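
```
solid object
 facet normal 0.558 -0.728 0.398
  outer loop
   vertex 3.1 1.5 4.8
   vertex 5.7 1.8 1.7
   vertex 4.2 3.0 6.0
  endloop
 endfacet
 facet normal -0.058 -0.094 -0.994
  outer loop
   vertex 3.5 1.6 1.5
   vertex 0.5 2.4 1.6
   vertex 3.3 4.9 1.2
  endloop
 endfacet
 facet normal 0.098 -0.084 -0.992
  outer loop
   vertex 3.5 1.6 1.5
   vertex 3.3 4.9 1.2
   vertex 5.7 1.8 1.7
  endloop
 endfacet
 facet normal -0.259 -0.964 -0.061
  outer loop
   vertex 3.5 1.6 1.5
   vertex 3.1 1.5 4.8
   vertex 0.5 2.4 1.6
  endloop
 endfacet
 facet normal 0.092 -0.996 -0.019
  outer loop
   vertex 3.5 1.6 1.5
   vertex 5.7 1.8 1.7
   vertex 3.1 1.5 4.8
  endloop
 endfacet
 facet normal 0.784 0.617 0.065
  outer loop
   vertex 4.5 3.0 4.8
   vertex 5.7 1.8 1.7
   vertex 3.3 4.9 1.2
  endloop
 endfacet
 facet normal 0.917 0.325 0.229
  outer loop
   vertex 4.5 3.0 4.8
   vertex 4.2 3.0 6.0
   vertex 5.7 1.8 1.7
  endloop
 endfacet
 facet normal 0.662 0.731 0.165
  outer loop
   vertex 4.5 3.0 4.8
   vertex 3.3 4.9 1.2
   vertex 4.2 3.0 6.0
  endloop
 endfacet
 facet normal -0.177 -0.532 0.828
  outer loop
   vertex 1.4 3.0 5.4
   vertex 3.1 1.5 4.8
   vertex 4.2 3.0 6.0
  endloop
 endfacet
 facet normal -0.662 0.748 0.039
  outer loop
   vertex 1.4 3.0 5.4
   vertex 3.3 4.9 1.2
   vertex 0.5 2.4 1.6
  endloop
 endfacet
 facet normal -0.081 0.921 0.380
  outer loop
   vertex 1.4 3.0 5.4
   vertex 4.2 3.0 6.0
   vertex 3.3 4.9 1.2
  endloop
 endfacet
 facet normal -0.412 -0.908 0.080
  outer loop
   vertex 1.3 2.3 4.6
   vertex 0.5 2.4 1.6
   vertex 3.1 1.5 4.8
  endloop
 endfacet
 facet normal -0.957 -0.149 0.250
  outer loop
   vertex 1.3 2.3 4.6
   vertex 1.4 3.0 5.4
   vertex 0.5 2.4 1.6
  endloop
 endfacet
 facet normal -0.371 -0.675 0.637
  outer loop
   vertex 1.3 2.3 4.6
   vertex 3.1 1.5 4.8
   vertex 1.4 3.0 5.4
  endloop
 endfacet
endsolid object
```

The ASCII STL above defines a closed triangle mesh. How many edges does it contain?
21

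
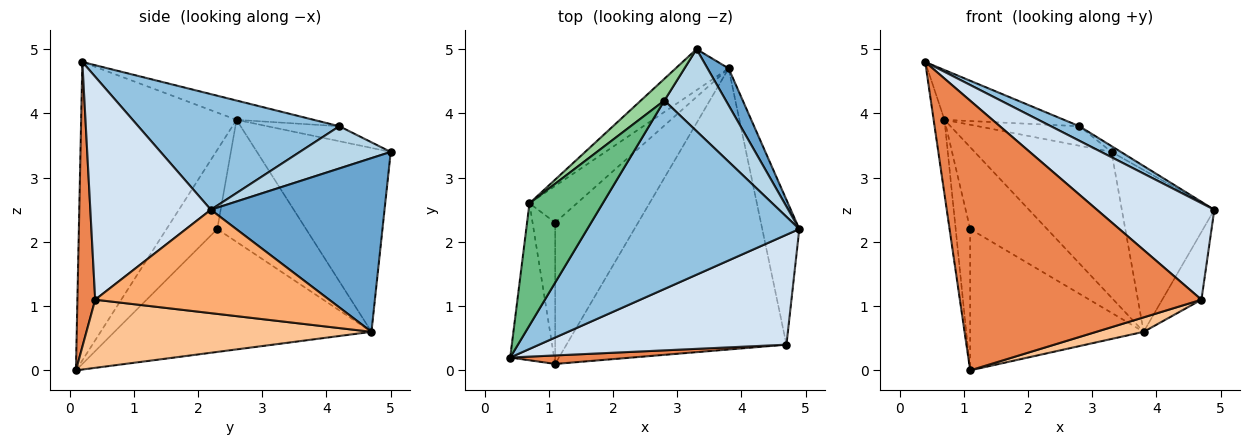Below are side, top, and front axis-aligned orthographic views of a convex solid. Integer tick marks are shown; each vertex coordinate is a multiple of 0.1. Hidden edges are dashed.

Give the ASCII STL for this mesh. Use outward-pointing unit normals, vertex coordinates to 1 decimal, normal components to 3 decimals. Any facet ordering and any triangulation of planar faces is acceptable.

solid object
 facet normal 0.878 0.467 0.107
  outer loop
   vertex 3.8 4.7 0.6
   vertex 3.3 5.0 3.4
   vertex 4.9 2.2 2.5
  endloop
 endfacet
 facet normal 0.478 -0.068 0.876
  outer loop
   vertex 2.8 4.2 3.8
   vertex 0.4 0.2 4.8
   vertex 4.9 2.2 2.5
  endloop
 endfacet
 facet normal 0.565 0.058 0.823
  outer loop
   vertex 2.8 4.2 3.8
   vertex 4.9 2.2 2.5
   vertex 3.3 5.0 3.4
  endloop
 endfacet
 facet normal 0.561 -0.546 0.622
  outer loop
   vertex 4.7 0.4 1.1
   vertex 4.9 2.2 2.5
   vertex 0.4 0.2 4.8
  endloop
 endfacet
 facet normal 0.073 -0.997 0.031
  outer loop
   vertex 4.7 0.4 1.1
   vertex 0.4 0.2 4.8
   vertex 1.1 0.1 0.0
  endloop
 endfacet
 facet normal 0.930 0.156 -0.333
  outer loop
   vertex 4.7 0.4 1.1
   vertex 3.8 4.7 0.6
   vertex 4.9 2.2 2.5
  endloop
 endfacet
 facet normal 0.296 -0.049 -0.954
  outer loop
   vertex 4.7 0.4 1.1
   vertex 1.1 0.1 0.0
   vertex 3.8 4.7 0.6
  endloop
 endfacet
 facet normal -0.987 0.069 -0.145
  outer loop
   vertex 0.7 2.6 3.9
   vertex 1.1 0.1 0.0
   vertex 0.4 0.2 4.8
  endloop
 endfacet
 facet normal -0.237 0.367 0.900
  outer loop
   vertex 0.7 2.6 3.9
   vertex 0.4 0.2 4.8
   vertex 2.8 4.2 3.8
  endloop
 endfacet
 facet normal -0.428 0.604 0.673
  outer loop
   vertex 0.7 2.6 3.9
   vertex 2.8 4.2 3.8
   vertex 3.3 5.0 3.4
  endloop
 endfacet
 facet normal -0.685 0.701 -0.197
  outer loop
   vertex 0.7 2.6 3.9
   vertex 3.3 5.0 3.4
   vertex 3.8 4.7 0.6
  endloop
 endfacet
 facet normal -0.723 0.488 -0.488
  outer loop
   vertex 1.1 2.3 2.2
   vertex 3.8 4.7 0.6
   vertex 1.1 0.1 0.0
  endloop
 endfacet
 facet normal -0.927 0.265 -0.265
  outer loop
   vertex 1.1 2.3 2.2
   vertex 1.1 0.1 0.0
   vertex 0.7 2.6 3.9
  endloop
 endfacet
 facet normal -0.725 0.628 -0.282
  outer loop
   vertex 1.1 2.3 2.2
   vertex 0.7 2.6 3.9
   vertex 3.8 4.7 0.6
  endloop
 endfacet
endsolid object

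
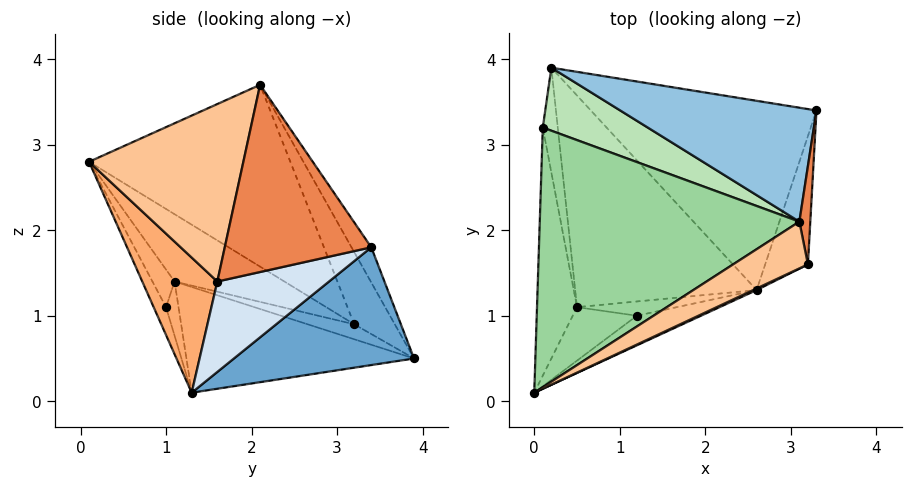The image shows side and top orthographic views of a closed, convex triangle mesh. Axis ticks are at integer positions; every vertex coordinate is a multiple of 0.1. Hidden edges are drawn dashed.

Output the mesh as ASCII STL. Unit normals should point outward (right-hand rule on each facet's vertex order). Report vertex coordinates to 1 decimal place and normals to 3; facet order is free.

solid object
 facet normal 0.403 0.491 -0.772
  outer loop
   vertex 2.6 1.3 0.1
   vertex 0.2 3.9 0.5
   vertex 3.3 3.4 1.8
  endloop
 endfacet
 facet normal -0.099 0.826 0.555
  outer loop
   vertex 3.1 2.1 3.7
   vertex 3.3 3.4 1.8
   vertex 0.2 3.9 0.5
  endloop
 endfacet
 facet normal -0.478 -0.315 -0.820
  outer loop
   vertex 0.5 1.1 1.4
   vertex 0.2 3.9 0.5
   vertex 2.6 1.3 0.1
  endloop
 endfacet
 facet normal 0.903 0.045 -0.427
  outer loop
   vertex 3.2 1.6 1.4
   vertex 2.6 1.3 0.1
   vertex 3.3 3.4 1.8
  endloop
 endfacet
 facet normal 0.996 -0.068 0.058
  outer loop
   vertex 3.2 1.6 1.4
   vertex 3.3 3.4 1.8
   vertex 3.1 2.1 3.7
  endloop
 endfacet
 facet normal 0.428 -0.904 0.011
  outer loop
   vertex 3.2 1.6 1.4
   vertex 0.0 0.1 2.8
   vertex 2.6 1.3 0.1
  endloop
 endfacet
 facet normal 0.488 -0.848 0.206
  outer loop
   vertex 3.2 1.6 1.4
   vertex 3.1 2.1 3.7
   vertex 0.0 0.1 2.8
  endloop
 endfacet
 facet normal -0.827 -0.274 -0.491
  outer loop
   vertex 0.1 3.2 0.9
   vertex 0.5 1.1 1.4
   vertex 0.0 0.1 2.8
  endloop
 endfacet
 facet normal -0.677 -0.290 -0.677
  outer loop
   vertex 0.1 3.2 0.9
   vertex 0.2 3.9 0.5
   vertex 0.5 1.1 1.4
  endloop
 endfacet
 facet normal -0.509 0.462 0.727
  outer loop
   vertex 0.1 3.2 0.9
   vertex 0.0 0.1 2.8
   vertex 3.1 2.1 3.7
  endloop
 endfacet
 facet normal -0.496 0.483 0.721
  outer loop
   vertex 0.1 3.2 0.9
   vertex 3.1 2.1 3.7
   vertex 0.2 3.9 0.5
  endloop
 endfacet
 facet normal -0.254 -0.769 -0.587
  outer loop
   vertex 1.2 1.0 1.1
   vertex 2.6 1.3 0.1
   vertex 0.0 0.1 2.8
  endloop
 endfacet
 facet normal -0.366 -0.690 -0.624
  outer loop
   vertex 1.2 1.0 1.1
   vertex 0.0 0.1 2.8
   vertex 0.5 1.1 1.4
  endloop
 endfacet
 facet normal -0.390 -0.575 -0.719
  outer loop
   vertex 1.2 1.0 1.1
   vertex 0.5 1.1 1.4
   vertex 2.6 1.3 0.1
  endloop
 endfacet
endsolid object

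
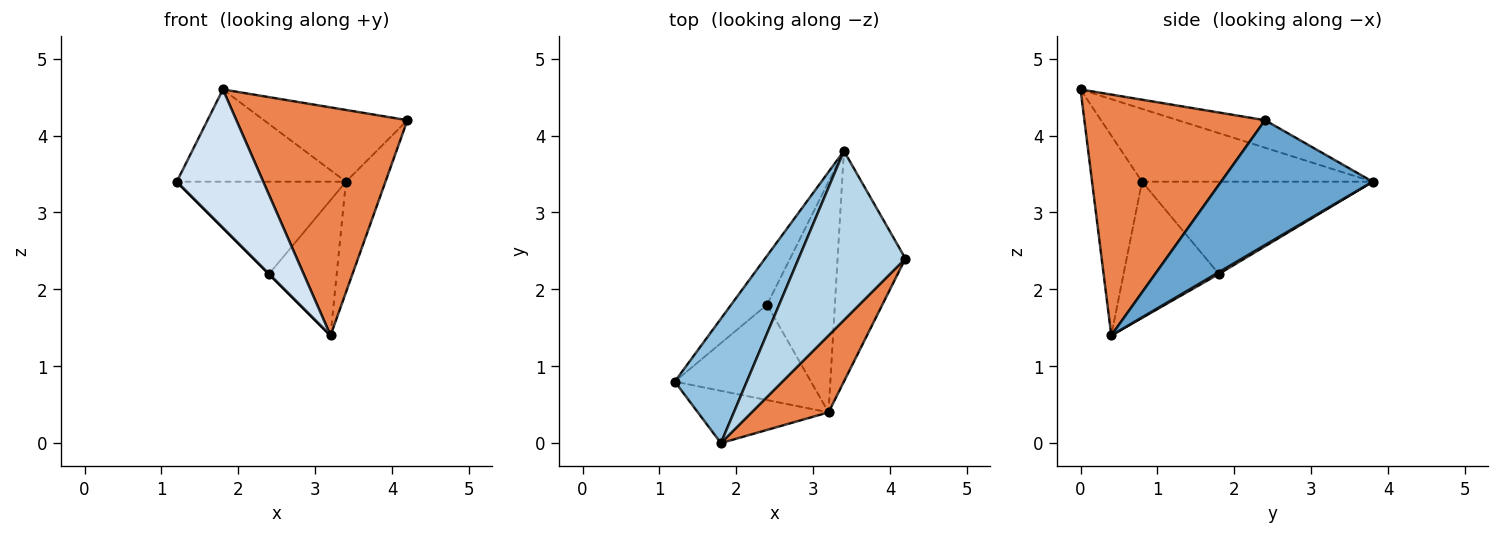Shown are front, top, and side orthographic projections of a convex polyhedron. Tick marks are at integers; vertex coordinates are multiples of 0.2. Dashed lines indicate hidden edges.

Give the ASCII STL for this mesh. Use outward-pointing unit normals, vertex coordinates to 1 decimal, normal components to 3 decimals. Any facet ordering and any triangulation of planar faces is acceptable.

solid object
 facet normal 0.856 0.223 -0.465
  outer loop
   vertex 3.2 0.4 1.4
   vertex 3.4 3.8 3.4
   vertex 4.2 2.4 4.2
  endloop
 endfacet
 facet normal -0.630 0.462 0.623
  outer loop
   vertex 1.8 0.0 4.6
   vertex 3.4 3.8 3.4
   vertex 1.2 0.8 3.4
  endloop
 endfacet
 facet normal -0.231 0.380 0.896
  outer loop
   vertex 1.8 0.0 4.6
   vertex 4.2 2.4 4.2
   vertex 3.4 3.8 3.4
  endloop
 endfacet
 facet normal -0.475 -0.823 -0.311
  outer loop
   vertex 1.8 0.0 4.6
   vertex 1.2 0.8 3.4
   vertex 3.2 0.4 1.4
  endloop
 endfacet
 facet normal 0.707 -0.670 0.226
  outer loop
   vertex 1.8 0.0 4.6
   vertex 3.2 0.4 1.4
   vertex 4.2 2.4 4.2
  endloop
 endfacet
 facet normal -0.769 0.564 -0.299
  outer loop
   vertex 2.4 1.8 2.2
   vertex 1.2 0.8 3.4
   vertex 3.4 3.8 3.4
  endloop
 endfacet
 facet normal -0.707 0.000 -0.707
  outer loop
   vertex 2.4 1.8 2.2
   vertex 3.2 0.4 1.4
   vertex 1.2 0.8 3.4
  endloop
 endfacet
 facet normal 0.023 0.506 -0.862
  outer loop
   vertex 2.4 1.8 2.2
   vertex 3.4 3.8 3.4
   vertex 3.2 0.4 1.4
  endloop
 endfacet
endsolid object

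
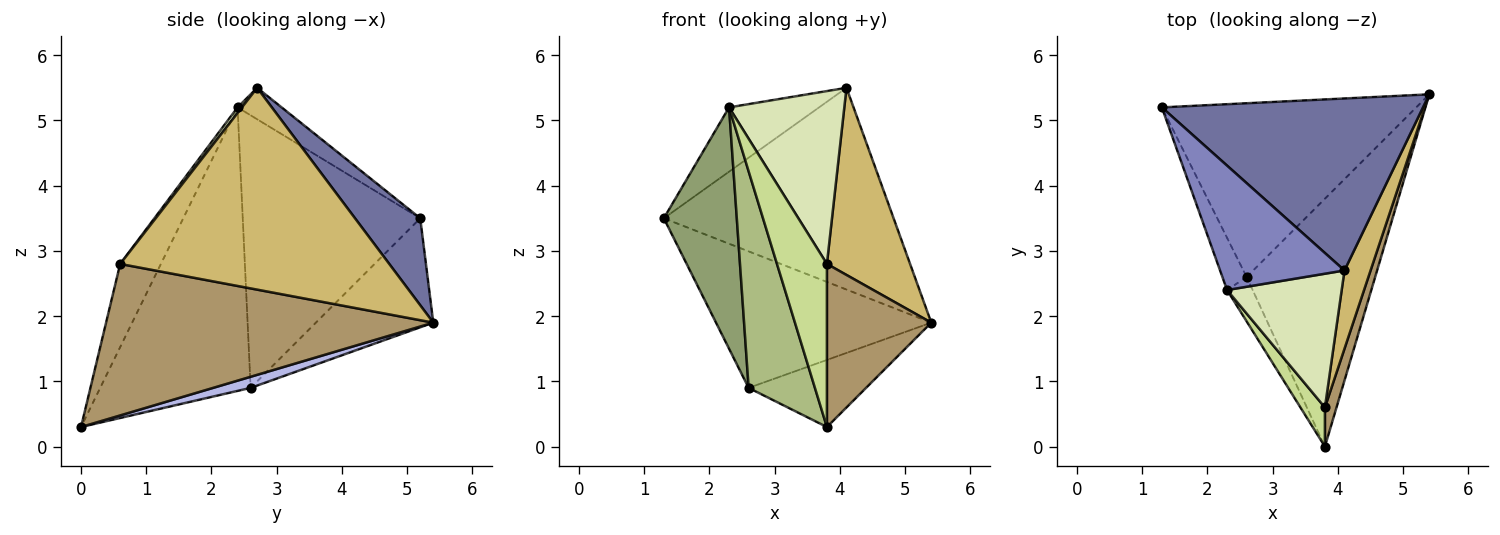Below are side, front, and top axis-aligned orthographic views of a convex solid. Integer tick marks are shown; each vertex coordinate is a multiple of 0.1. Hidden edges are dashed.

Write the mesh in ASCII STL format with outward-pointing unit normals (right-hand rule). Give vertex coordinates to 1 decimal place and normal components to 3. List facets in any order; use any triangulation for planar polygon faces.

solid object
 facet normal 0.211 0.744 0.634
  outer loop
   vertex 4.1 2.7 5.5
   vertex 5.4 5.4 1.9
   vertex 1.3 5.2 3.5
  endloop
 endfacet
 facet normal -0.219 0.448 0.867
  outer loop
   vertex 2.3 2.4 5.2
   vertex 4.1 2.7 5.5
   vertex 1.3 5.2 3.5
  endloop
 endfacet
 facet normal -0.319 0.585 -0.745
  outer loop
   vertex 2.6 2.6 0.9
   vertex 1.3 5.2 3.5
   vertex 5.4 5.4 1.9
  endloop
 endfacet
 facet normal 0.083 0.260 -0.962
  outer loop
   vertex 2.6 2.6 0.9
   vertex 5.4 5.4 1.9
   vertex 3.8 0.0 0.3
  endloop
 endfacet
 facet normal -0.922 -0.379 -0.082
  outer loop
   vertex 2.6 2.6 0.9
   vertex 2.3 2.4 5.2
   vertex 1.3 5.2 3.5
  endloop
 endfacet
 facet normal -0.912 -0.402 -0.082
  outer loop
   vertex 2.6 2.6 0.9
   vertex 3.8 0.0 0.3
   vertex 2.3 2.4 5.2
  endloop
 endfacet
 facet normal -0.622 -0.762 0.183
  outer loop
   vertex 3.8 0.6 2.8
   vertex 2.3 2.4 5.2
   vertex 3.8 0.0 0.3
  endloop
 endfacet
 facet normal 0.030 -0.791 0.612
  outer loop
   vertex 3.8 0.6 2.8
   vertex 4.1 2.7 5.5
   vertex 2.3 2.4 5.2
  endloop
 endfacet
 facet normal 0.950 -0.303 0.073
  outer loop
   vertex 3.8 0.6 2.8
   vertex 3.8 0.0 0.3
   vertex 5.4 5.4 1.9
  endloop
 endfacet
 facet normal 0.948 -0.293 0.123
  outer loop
   vertex 3.8 0.6 2.8
   vertex 5.4 5.4 1.9
   vertex 4.1 2.7 5.5
  endloop
 endfacet
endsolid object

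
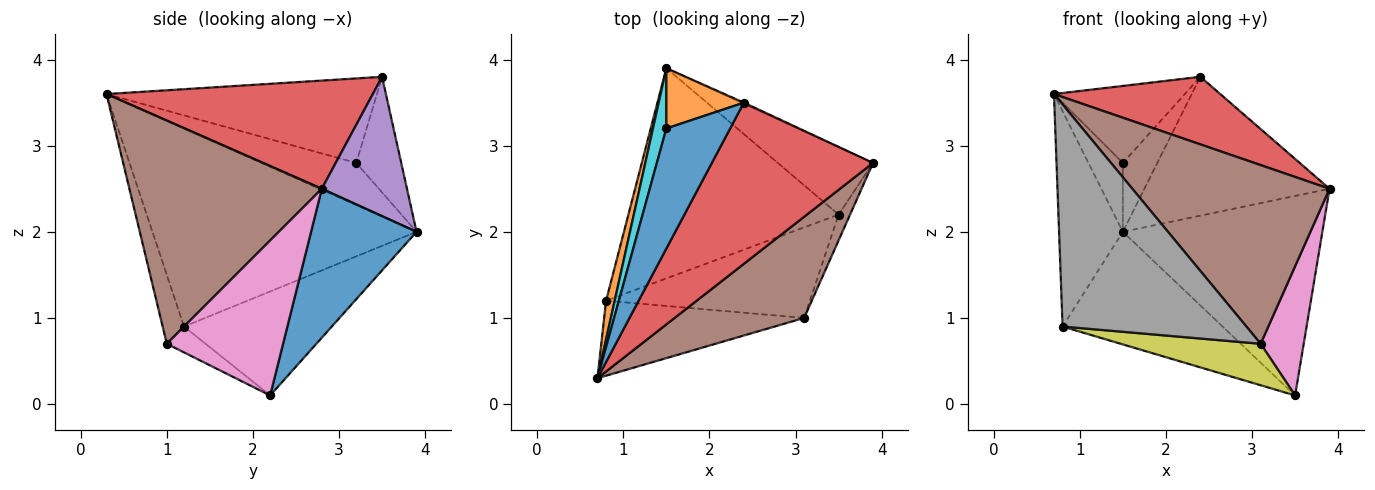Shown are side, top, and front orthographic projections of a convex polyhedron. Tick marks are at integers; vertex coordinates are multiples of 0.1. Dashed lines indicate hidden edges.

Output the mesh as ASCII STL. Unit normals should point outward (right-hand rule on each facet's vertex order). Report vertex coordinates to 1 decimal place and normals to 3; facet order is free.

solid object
 facet normal 0.448 0.847 -0.286
  outer loop
   vertex 3.5 2.2 0.1
   vertex 1.5 3.9 2.0
   vertex 3.9 2.8 2.5
  endloop
 endfacet
 facet normal -0.971 0.235 0.042
  outer loop
   vertex 0.8 1.2 0.9
   vertex 0.7 0.3 3.6
   vertex 1.5 3.9 2.0
  endloop
 endfacet
 facet normal -0.400 0.433 -0.808
  outer loop
   vertex 0.8 1.2 0.9
   vertex 1.5 3.9 2.0
   vertex 3.5 2.2 0.1
  endloop
 endfacet
 facet normal 0.526 -0.329 0.784
  outer loop
   vertex 2.4 3.5 3.8
   vertex 0.7 0.3 3.6
   vertex 3.9 2.8 2.5
  endloop
 endfacet
 facet normal 0.418 0.908 -0.007
  outer loop
   vertex 2.4 3.5 3.8
   vertex 3.9 2.8 2.5
   vertex 1.5 3.9 2.0
  endloop
 endfacet
 facet normal 0.647 -0.663 0.376
  outer loop
   vertex 3.1 1.0 0.7
   vertex 3.9 2.8 2.5
   vertex 0.7 0.3 3.6
  endloop
 endfacet
 facet normal 0.935 -0.346 -0.069
  outer loop
   vertex 3.1 1.0 0.7
   vertex 3.5 2.2 0.1
   vertex 3.9 2.8 2.5
  endloop
 endfacet
 facet normal -0.110 -0.942 -0.318
  outer loop
   vertex 3.1 1.0 0.7
   vertex 0.7 0.3 3.6
   vertex 0.8 1.2 0.9
  endloop
 endfacet
 facet normal -0.115 -0.413 -0.903
  outer loop
   vertex 3.1 1.0 0.7
   vertex 0.8 1.2 0.9
   vertex 3.5 2.2 0.1
  endloop
 endfacet
 facet normal -0.900 0.327 0.286
  outer loop
   vertex 1.5 3.2 2.8
   vertex 1.5 3.9 2.0
   vertex 0.7 0.3 3.6
  endloop
 endfacet
 facet normal -0.745 0.360 0.562
  outer loop
   vertex 1.5 3.2 2.8
   vertex 0.7 0.3 3.6
   vertex 2.4 3.5 3.8
  endloop
 endfacet
 facet normal -0.701 0.537 0.470
  outer loop
   vertex 1.5 3.2 2.8
   vertex 2.4 3.5 3.8
   vertex 1.5 3.9 2.0
  endloop
 endfacet
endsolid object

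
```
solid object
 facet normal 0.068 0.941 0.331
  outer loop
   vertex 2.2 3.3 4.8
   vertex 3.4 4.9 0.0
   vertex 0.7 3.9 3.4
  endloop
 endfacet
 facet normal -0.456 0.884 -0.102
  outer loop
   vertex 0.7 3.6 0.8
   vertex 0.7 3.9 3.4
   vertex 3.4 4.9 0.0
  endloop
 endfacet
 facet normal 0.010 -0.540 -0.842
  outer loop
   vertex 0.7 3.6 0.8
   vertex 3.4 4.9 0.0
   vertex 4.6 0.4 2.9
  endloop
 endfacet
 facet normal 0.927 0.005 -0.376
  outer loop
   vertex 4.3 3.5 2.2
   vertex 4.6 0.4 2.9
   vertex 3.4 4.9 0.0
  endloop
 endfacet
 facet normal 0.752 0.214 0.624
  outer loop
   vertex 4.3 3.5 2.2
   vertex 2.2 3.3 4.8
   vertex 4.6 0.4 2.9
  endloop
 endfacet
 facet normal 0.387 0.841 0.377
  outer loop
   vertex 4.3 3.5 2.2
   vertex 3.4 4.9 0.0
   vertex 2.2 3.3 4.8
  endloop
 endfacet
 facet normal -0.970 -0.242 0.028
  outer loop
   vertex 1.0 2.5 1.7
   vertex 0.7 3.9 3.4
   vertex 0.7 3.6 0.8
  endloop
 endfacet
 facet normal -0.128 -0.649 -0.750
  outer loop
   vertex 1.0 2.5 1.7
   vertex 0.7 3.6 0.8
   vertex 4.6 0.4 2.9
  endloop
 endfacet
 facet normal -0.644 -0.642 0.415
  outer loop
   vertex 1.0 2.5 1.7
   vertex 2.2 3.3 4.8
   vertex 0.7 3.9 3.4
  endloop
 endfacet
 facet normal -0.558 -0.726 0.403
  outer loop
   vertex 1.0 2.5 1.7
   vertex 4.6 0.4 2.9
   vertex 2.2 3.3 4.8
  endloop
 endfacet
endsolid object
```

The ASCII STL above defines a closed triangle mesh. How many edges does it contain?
15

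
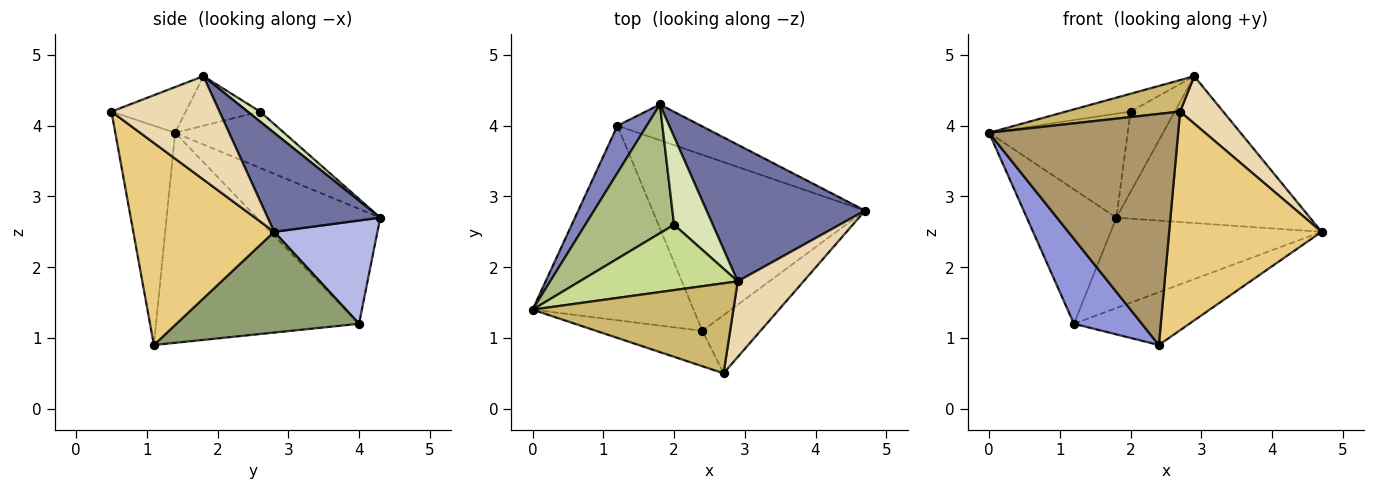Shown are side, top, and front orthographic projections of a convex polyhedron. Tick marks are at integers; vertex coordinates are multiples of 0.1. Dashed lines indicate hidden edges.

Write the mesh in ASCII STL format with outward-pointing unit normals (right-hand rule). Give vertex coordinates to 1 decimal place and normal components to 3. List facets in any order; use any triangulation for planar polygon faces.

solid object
 facet normal 0.392 0.674 0.627
  outer loop
   vertex 2.9 1.8 4.7
   vertex 4.7 2.8 2.5
   vertex 1.8 4.3 2.7
  endloop
 endfacet
 facet normal -0.793 0.575 0.202
  outer loop
   vertex 1.2 4.0 1.2
   vertex 0.0 1.4 3.9
   vertex 1.8 4.3 2.7
  endloop
 endfacet
 facet normal -0.767 -0.257 -0.588
  outer loop
   vertex 1.2 4.0 1.2
   vertex 2.4 1.1 0.9
   vertex 0.0 1.4 3.9
  endloop
 endfacet
 facet normal 0.415 0.846 -0.335
  outer loop
   vertex 1.2 4.0 1.2
   vertex 1.8 4.3 2.7
   vertex 4.7 2.8 2.5
  endloop
 endfacet
 facet normal 0.414 0.261 -0.872
  outer loop
   vertex 1.2 4.0 1.2
   vertex 4.7 2.8 2.5
   vertex 2.4 1.1 0.9
  endloop
 endfacet
 facet normal -0.443 0.563 0.698
  outer loop
   vertex 2.0 2.6 4.2
   vertex 1.8 4.3 2.7
   vertex 0.0 1.4 3.9
  endloop
 endfacet
 facet normal -0.289 0.252 0.924
  outer loop
   vertex 2.0 2.6 4.2
   vertex 0.0 1.4 3.9
   vertex 2.9 1.8 4.7
  endloop
 endfacet
 facet normal 0.185 0.662 0.726
  outer loop
   vertex 2.0 2.6 4.2
   vertex 2.9 1.8 4.7
   vertex 1.8 4.3 2.7
  endloop
 endfacet
 facet normal -0.298 -0.943 -0.144
  outer loop
   vertex 2.7 0.5 4.2
   vertex 0.0 1.4 3.9
   vertex 2.4 1.1 0.9
  endloop
 endfacet
 facet normal -0.210 -0.323 0.923
  outer loop
   vertex 2.7 0.5 4.2
   vertex 2.9 1.8 4.7
   vertex 0.0 1.4 3.9
  endloop
 endfacet
 facet normal 0.666 -0.721 -0.192
  outer loop
   vertex 2.7 0.5 4.2
   vertex 2.4 1.1 0.9
   vertex 4.7 2.8 2.5
  endloop
 endfacet
 facet normal 0.799 -0.319 0.509
  outer loop
   vertex 2.7 0.5 4.2
   vertex 4.7 2.8 2.5
   vertex 2.9 1.8 4.7
  endloop
 endfacet
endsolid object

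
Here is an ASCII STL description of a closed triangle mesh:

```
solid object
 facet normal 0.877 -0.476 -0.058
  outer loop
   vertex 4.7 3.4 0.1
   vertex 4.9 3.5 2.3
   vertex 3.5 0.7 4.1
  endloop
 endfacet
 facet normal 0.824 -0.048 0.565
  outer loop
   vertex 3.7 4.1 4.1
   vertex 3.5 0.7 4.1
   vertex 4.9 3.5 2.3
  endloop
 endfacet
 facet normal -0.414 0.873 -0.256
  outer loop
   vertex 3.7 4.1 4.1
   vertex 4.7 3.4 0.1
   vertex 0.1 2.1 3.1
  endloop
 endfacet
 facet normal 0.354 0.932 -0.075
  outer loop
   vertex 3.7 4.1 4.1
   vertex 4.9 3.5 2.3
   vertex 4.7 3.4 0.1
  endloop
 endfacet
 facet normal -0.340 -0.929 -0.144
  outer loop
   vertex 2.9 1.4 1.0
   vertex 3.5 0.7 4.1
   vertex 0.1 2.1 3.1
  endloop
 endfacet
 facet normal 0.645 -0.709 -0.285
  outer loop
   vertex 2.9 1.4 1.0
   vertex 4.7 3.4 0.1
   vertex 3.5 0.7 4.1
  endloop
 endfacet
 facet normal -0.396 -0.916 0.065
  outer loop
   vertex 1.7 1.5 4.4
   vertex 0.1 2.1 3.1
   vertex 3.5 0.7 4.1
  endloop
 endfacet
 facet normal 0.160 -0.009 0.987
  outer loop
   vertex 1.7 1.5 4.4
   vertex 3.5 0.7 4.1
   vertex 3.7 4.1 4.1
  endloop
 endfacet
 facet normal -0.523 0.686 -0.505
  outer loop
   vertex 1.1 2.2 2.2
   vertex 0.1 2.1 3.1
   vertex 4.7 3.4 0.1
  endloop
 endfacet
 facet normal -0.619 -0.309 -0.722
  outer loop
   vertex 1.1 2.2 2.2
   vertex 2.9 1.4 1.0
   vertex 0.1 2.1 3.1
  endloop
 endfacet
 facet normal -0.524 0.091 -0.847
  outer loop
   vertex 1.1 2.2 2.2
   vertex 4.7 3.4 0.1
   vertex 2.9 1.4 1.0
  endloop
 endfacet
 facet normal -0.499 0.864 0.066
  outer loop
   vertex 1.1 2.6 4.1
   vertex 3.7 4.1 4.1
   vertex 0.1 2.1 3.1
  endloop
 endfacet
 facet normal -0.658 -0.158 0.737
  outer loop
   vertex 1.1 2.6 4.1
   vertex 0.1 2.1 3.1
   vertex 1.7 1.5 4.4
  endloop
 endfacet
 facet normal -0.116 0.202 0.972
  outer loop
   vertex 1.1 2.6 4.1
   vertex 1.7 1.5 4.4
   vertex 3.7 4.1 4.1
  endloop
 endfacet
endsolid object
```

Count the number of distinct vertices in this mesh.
9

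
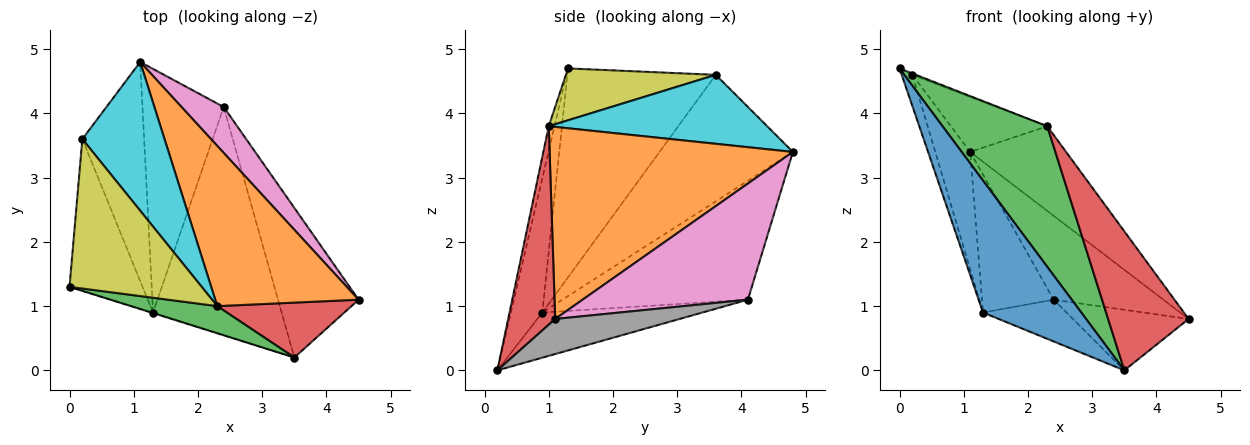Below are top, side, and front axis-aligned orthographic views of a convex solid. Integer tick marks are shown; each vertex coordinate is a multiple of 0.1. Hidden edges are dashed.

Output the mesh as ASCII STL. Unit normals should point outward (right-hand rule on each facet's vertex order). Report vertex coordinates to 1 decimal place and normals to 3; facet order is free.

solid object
 facet normal -0.305 -0.952 -0.004
  outer loop
   vertex 1.3 0.9 0.9
   vertex 3.5 0.2 0.0
   vertex 0.0 1.3 4.7
  endloop
 endfacet
 facet normal 0.764 0.301 0.570
  outer loop
   vertex 2.3 1.0 3.8
   vertex 4.5 1.1 0.8
   vertex 1.1 4.8 3.4
  endloop
 endfacet
 facet normal -0.054 -0.980 0.189
  outer loop
   vertex 2.3 1.0 3.8
   vertex 0.0 1.3 4.7
   vertex 3.5 0.2 0.0
  endloop
 endfacet
 facet normal 0.477 -0.817 0.323
  outer loop
   vertex 2.3 1.0 3.8
   vertex 3.5 0.2 0.0
   vertex 4.5 1.1 0.8
  endloop
 endfacet
 facet normal -0.787 0.304 -0.537
  outer loop
   vertex 2.4 4.1 1.1
   vertex 1.3 0.9 0.9
   vertex 1.1 4.8 3.4
  endloop
 endfacet
 facet normal -0.326 0.170 -0.930
  outer loop
   vertex 2.4 4.1 1.1
   vertex 3.5 0.2 0.0
   vertex 1.3 0.9 0.9
  endloop
 endfacet
 facet normal 0.797 0.529 0.290
  outer loop
   vertex 2.4 4.1 1.1
   vertex 1.1 4.8 3.4
   vertex 4.5 1.1 0.8
  endloop
 endfacet
 facet normal 0.374 0.348 -0.859
  outer loop
   vertex 2.4 4.1 1.1
   vertex 4.5 1.1 0.8
   vertex 3.5 0.2 0.0
  endloop
 endfacet
 facet normal 0.365 0.009 0.931
  outer loop
   vertex 0.2 3.6 4.6
   vertex 0.0 1.3 4.7
   vertex 2.3 1.0 3.8
  endloop
 endfacet
 facet normal 0.619 0.273 0.737
  outer loop
   vertex 0.2 3.6 4.6
   vertex 2.3 1.0 3.8
   vertex 1.1 4.8 3.4
  endloop
 endfacet
 facet normal -0.942 0.068 -0.329
  outer loop
   vertex 0.2 3.6 4.6
   vertex 1.3 0.9 0.9
   vertex 0.0 1.3 4.7
  endloop
 endfacet
 facet normal -0.875 0.229 -0.427
  outer loop
   vertex 0.2 3.6 4.6
   vertex 1.1 4.8 3.4
   vertex 1.3 0.9 0.9
  endloop
 endfacet
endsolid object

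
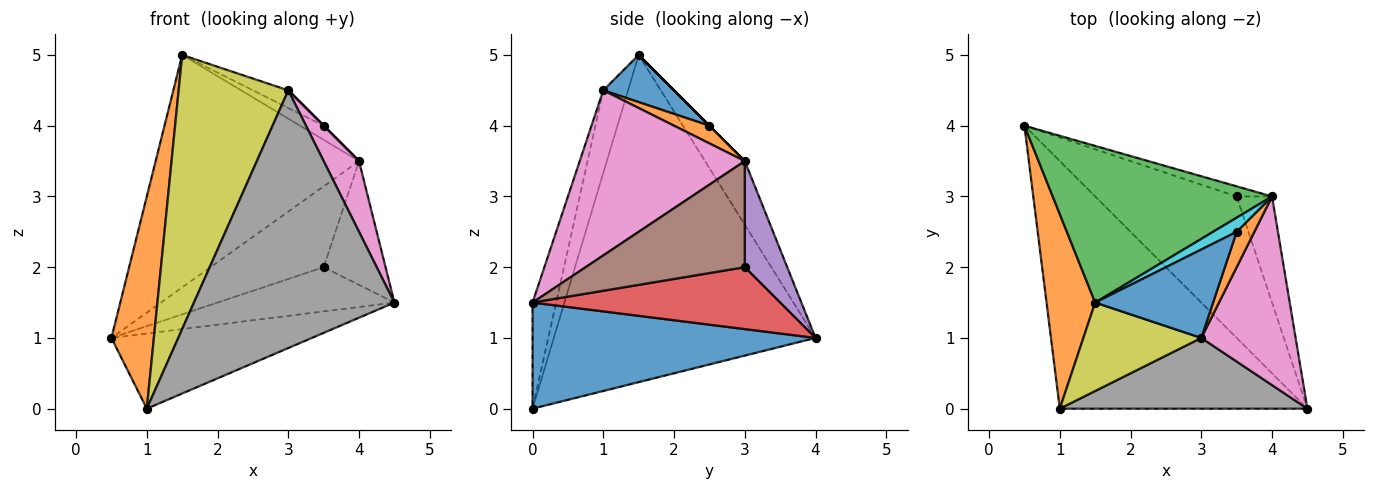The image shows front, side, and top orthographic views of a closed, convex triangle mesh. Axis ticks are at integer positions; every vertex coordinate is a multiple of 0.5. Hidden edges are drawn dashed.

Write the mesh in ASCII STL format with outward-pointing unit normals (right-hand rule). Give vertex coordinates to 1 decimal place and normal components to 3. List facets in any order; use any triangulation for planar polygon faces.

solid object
 facet normal 0.379 0.269 -0.885
  outer loop
   vertex 1.0 0.0 0.0
   vertex 0.5 4.0 1.0
   vertex 4.5 0.0 1.5
  endloop
 endfacet
 facet normal -0.977 -0.158 0.145
  outer loop
   vertex 1.5 1.5 5.0
   vertex 0.5 4.0 1.0
   vertex 1.0 0.0 0.0
  endloop
 endfacet
 facet normal -0.160 0.819 0.552
  outer loop
   vertex 4.0 3.0 3.5
   vertex 0.5 4.0 1.0
   vertex 1.5 1.5 5.0
  endloop
 endfacet
 facet normal 0.385 0.275 -0.881
  outer loop
   vertex 3.5 3.0 2.0
   vertex 4.5 0.0 1.5
   vertex 0.5 4.0 1.0
  endloop
 endfacet
 facet normal 0.349 0.930 -0.116
  outer loop
   vertex 3.5 3.0 2.0
   vertex 0.5 4.0 1.0
   vertex 4.0 3.0 3.5
  endloop
 endfacet
 facet normal 0.890 0.346 -0.297
  outer loop
   vertex 3.5 3.0 2.0
   vertex 4.0 3.0 3.5
   vertex 4.5 0.0 1.5
  endloop
 endfacet
 facet normal 0.854 -0.183 0.488
  outer loop
   vertex 3.0 1.0 4.5
   vertex 4.5 0.0 1.5
   vertex 4.0 3.0 3.5
  endloop
 endfacet
 facet normal -0.113 -0.958 0.263
  outer loop
   vertex 3.0 1.0 4.5
   vertex 1.0 0.0 0.0
   vertex 4.5 0.0 1.5
  endloop
 endfacet
 facet normal -0.210 -0.930 0.300
  outer loop
   vertex 3.0 1.0 4.5
   vertex 1.5 1.5 5.0
   vertex 1.0 0.0 0.0
  endloop
 endfacet
 facet normal 0.000 0.707 0.707
  outer loop
   vertex 3.5 2.5 4.0
   vertex 4.0 3.0 3.5
   vertex 1.5 1.5 5.0
  endloop
 endfacet
 facet normal 0.365 0.183 0.913
  outer loop
   vertex 3.5 2.5 4.0
   vertex 1.5 1.5 5.0
   vertex 3.0 1.0 4.5
  endloop
 endfacet
 facet normal 0.707 0.000 0.707
  outer loop
   vertex 3.5 2.5 4.0
   vertex 3.0 1.0 4.5
   vertex 4.0 3.0 3.5
  endloop
 endfacet
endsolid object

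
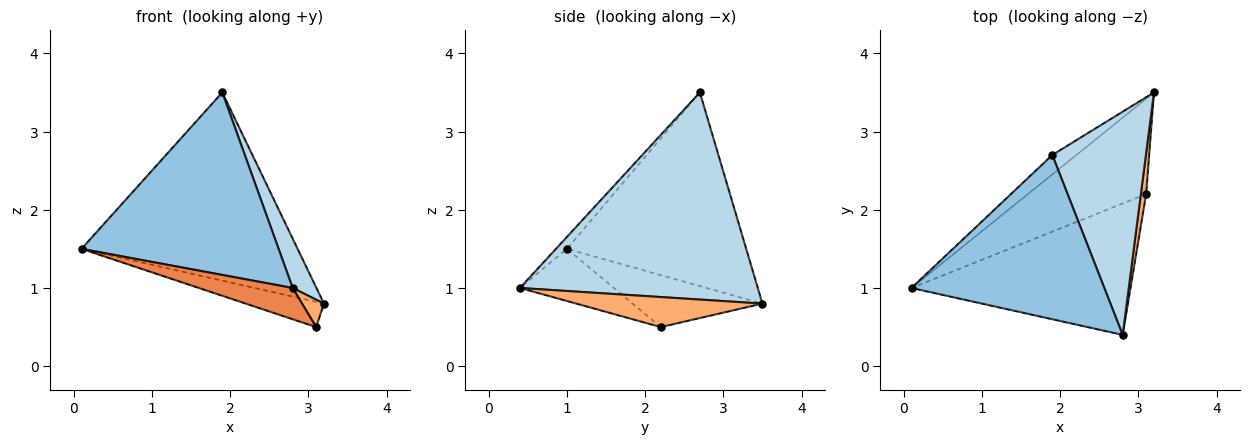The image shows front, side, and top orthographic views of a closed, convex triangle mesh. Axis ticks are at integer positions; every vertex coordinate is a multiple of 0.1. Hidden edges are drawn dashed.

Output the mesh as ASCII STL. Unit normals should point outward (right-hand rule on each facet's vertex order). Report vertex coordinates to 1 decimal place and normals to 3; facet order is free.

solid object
 facet normal -0.637 0.767 -0.079
  outer loop
   vertex 1.9 2.7 3.5
   vertex 3.2 3.5 0.8
   vertex 0.1 1.0 1.5
  endloop
 endfacet
 facet normal -0.041 -0.743 0.668
  outer loop
   vertex 1.9 2.7 3.5
   vertex 0.1 1.0 1.5
   vertex 2.8 0.4 1.0
  endloop
 endfacet
 facet normal 0.908 -0.091 0.410
  outer loop
   vertex 1.9 2.7 3.5
   vertex 2.8 0.4 1.0
   vertex 3.2 3.5 0.8
  endloop
 endfacet
 facet normal -0.391 0.235 -0.890
  outer loop
   vertex 3.1 2.2 0.5
   vertex 0.1 1.0 1.5
   vertex 3.2 3.5 0.8
  endloop
 endfacet
 facet normal -0.226 -0.226 -0.948
  outer loop
   vertex 3.1 2.2 0.5
   vertex 2.8 0.4 1.0
   vertex 0.1 1.0 1.5
  endloop
 endfacet
 facet normal 0.978 -0.115 0.173
  outer loop
   vertex 3.1 2.2 0.5
   vertex 3.2 3.5 0.8
   vertex 2.8 0.4 1.0
  endloop
 endfacet
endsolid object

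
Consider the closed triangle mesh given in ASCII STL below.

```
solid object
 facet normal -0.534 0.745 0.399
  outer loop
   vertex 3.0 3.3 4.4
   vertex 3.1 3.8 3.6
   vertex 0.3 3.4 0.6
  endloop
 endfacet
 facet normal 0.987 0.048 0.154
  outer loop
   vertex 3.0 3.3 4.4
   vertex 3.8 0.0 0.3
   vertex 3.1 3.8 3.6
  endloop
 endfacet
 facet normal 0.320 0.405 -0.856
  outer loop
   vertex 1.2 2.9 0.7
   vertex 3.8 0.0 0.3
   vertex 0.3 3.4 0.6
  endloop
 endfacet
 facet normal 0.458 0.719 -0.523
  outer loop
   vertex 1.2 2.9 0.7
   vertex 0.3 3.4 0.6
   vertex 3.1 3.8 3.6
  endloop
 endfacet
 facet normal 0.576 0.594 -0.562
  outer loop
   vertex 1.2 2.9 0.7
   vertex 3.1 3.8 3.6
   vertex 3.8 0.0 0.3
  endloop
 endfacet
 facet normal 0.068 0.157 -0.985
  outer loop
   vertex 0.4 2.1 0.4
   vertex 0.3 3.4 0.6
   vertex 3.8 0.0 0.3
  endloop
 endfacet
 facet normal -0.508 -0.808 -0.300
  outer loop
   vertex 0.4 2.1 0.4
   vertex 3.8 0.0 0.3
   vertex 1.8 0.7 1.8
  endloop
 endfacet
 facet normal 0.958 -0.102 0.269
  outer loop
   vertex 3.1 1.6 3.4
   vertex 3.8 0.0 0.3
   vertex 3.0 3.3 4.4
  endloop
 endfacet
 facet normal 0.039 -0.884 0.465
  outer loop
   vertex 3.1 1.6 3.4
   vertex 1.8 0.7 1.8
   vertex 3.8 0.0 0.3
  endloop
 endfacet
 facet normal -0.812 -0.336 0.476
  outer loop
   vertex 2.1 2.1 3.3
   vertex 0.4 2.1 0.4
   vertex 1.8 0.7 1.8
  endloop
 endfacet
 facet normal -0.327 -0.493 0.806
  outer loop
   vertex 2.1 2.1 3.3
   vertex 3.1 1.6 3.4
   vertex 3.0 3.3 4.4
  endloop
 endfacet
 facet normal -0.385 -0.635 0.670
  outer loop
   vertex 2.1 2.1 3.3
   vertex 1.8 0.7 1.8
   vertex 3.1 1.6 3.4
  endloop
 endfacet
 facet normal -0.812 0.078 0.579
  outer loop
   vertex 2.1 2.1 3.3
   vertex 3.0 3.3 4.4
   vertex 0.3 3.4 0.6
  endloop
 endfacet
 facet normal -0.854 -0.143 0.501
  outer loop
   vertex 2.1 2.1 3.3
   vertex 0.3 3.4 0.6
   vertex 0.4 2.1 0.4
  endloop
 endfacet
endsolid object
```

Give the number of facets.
14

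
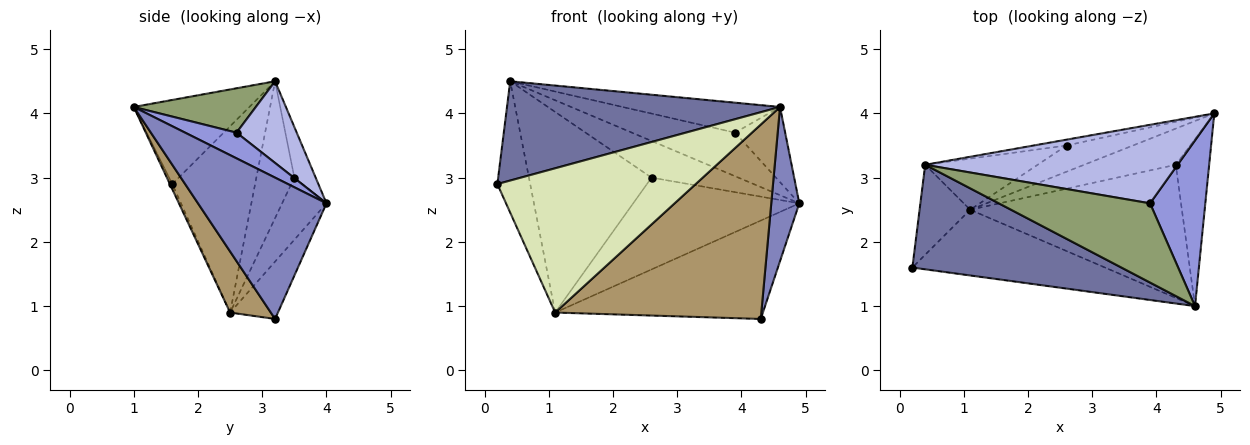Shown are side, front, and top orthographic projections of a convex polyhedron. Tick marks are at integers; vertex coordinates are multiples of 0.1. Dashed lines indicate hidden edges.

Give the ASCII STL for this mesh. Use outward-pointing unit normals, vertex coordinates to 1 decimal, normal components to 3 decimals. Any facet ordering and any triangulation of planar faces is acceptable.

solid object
 facet normal -0.280 -0.661 0.696
  outer loop
   vertex 0.4 3.2 4.5
   vertex 0.2 1.6 2.9
   vertex 4.6 1.0 4.1
  endloop
 endfacet
 facet normal 0.952 -0.208 -0.225
  outer loop
   vertex 4.3 3.2 0.8
   vertex 4.9 4.0 2.6
   vertex 4.6 1.0 4.1
  endloop
 endfacet
 facet normal 0.390 0.380 0.839
  outer loop
   vertex 3.9 2.6 3.7
   vertex 4.6 1.0 4.1
   vertex 4.9 4.0 2.6
  endloop
 endfacet
 facet normal 0.272 0.467 0.841
  outer loop
   vertex 3.9 2.6 3.7
   vertex 4.9 4.0 2.6
   vertex 0.4 3.2 4.5
  endloop
 endfacet
 facet normal 0.265 0.341 0.902
  outer loop
   vertex 3.9 2.6 3.7
   vertex 0.4 3.2 4.5
   vertex 4.6 1.0 4.1
  endloop
 endfacet
 facet normal -0.211 0.917 -0.337
  outer loop
   vertex 1.1 2.5 0.9
   vertex 4.9 4.0 2.6
   vertex 4.3 3.2 0.8
  endloop
 endfacet
 facet normal -0.901 0.357 -0.245
  outer loop
   vertex 1.1 2.5 0.9
   vertex 0.2 1.6 2.9
   vertex 0.4 3.2 4.5
  endloop
 endfacet
 facet normal -0.011 -0.910 -0.414
  outer loop
   vertex 1.1 2.5 0.9
   vertex 4.6 1.0 4.1
   vertex 0.2 1.6 2.9
  endloop
 endfacet
 facet normal 0.161 -0.814 -0.558
  outer loop
   vertex 1.1 2.5 0.9
   vertex 4.3 3.2 0.8
   vertex 4.6 1.0 4.1
  endloop
 endfacet
 facet normal -0.235 0.960 -0.153
  outer loop
   vertex 2.6 3.5 3.0
   vertex 0.4 3.2 4.5
   vertex 4.9 4.0 2.6
  endloop
 endfacet
 facet normal -0.249 0.931 -0.266
  outer loop
   vertex 2.6 3.5 3.0
   vertex 4.9 4.0 2.6
   vertex 1.1 2.5 0.9
  endloop
 endfacet
 facet normal -0.288 0.928 -0.236
  outer loop
   vertex 2.6 3.5 3.0
   vertex 1.1 2.5 0.9
   vertex 0.4 3.2 4.5
  endloop
 endfacet
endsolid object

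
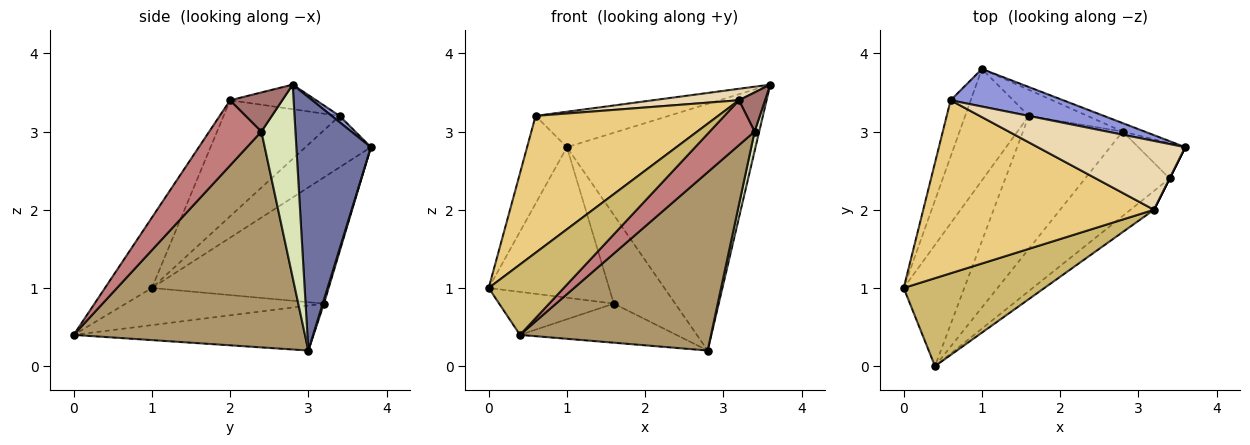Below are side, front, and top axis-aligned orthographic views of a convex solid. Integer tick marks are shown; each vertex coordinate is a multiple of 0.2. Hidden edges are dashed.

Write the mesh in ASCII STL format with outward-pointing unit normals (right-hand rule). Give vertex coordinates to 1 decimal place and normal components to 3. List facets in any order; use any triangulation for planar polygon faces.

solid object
 facet normal 0.367 0.930 -0.032
  outer loop
   vertex 2.8 3.0 0.2
   vertex 1.0 3.8 2.8
   vertex 3.6 2.8 3.6
  endloop
 endfacet
 facet normal -0.810 0.493 -0.317
  outer loop
   vertex 0.6 3.4 3.2
   vertex 1.0 3.8 2.8
   vertex 0.0 1.0 1.0
  endloop
 endfacet
 facet normal 0.040 0.686 0.726
  outer loop
   vertex 0.6 3.4 3.2
   vertex 3.6 2.8 3.6
   vertex 1.0 3.8 2.8
  endloop
 endfacet
 facet normal -0.763 0.520 -0.385
  outer loop
   vertex 1.6 3.2 0.8
   vertex 0.0 1.0 1.0
   vertex 1.0 3.8 2.8
  endloop
 endfacet
 facet normal 0.019 0.959 -0.282
  outer loop
   vertex 1.6 3.2 0.8
   vertex 1.0 3.8 2.8
   vertex 2.8 3.0 0.2
  endloop
 endfacet
 facet normal -0.500 0.290 -0.816
  outer loop
   vertex 1.6 3.2 0.8
   vertex 0.4 0.0 0.4
   vertex 0.0 1.0 1.0
  endloop
 endfacet
 facet normal -0.397 0.259 -0.880
  outer loop
   vertex 1.6 3.2 0.8
   vertex 2.8 3.0 0.2
   vertex 0.4 0.0 0.4
  endloop
 endfacet
 facet normal 0.963 -0.130 -0.234
  outer loop
   vertex 3.4 2.4 3.0
   vertex 2.8 3.0 0.2
   vertex 3.6 2.8 3.6
  endloop
 endfacet
 facet normal 0.738 -0.610 -0.289
  outer loop
   vertex 3.4 2.4 3.0
   vertex 0.4 0.0 0.4
   vertex 2.8 3.0 0.2
  endloop
 endfacet
 facet normal -0.364 -0.582 0.727
  outer loop
   vertex 3.2 2.0 3.4
   vertex 0.0 1.0 1.0
   vertex 0.4 0.0 0.4
  endloop
 endfacet
 facet normal -0.367 -0.577 0.730
  outer loop
   vertex 3.2 2.0 3.4
   vertex 0.6 3.4 3.2
   vertex 0.0 1.0 1.0
  endloop
 endfacet
 facet normal -0.162 -0.162 0.973
  outer loop
   vertex 3.2 2.0 3.4
   vertex 3.6 2.8 3.6
   vertex 0.6 3.4 3.2
  endloop
 endfacet
 facet normal 0.894 -0.447 0.000
  outer loop
   vertex 3.2 2.0 3.4
   vertex 3.4 2.4 3.0
   vertex 3.6 2.8 3.6
  endloop
 endfacet
 facet normal 0.731 -0.629 -0.263
  outer loop
   vertex 3.2 2.0 3.4
   vertex 0.4 0.0 0.4
   vertex 3.4 2.4 3.0
  endloop
 endfacet
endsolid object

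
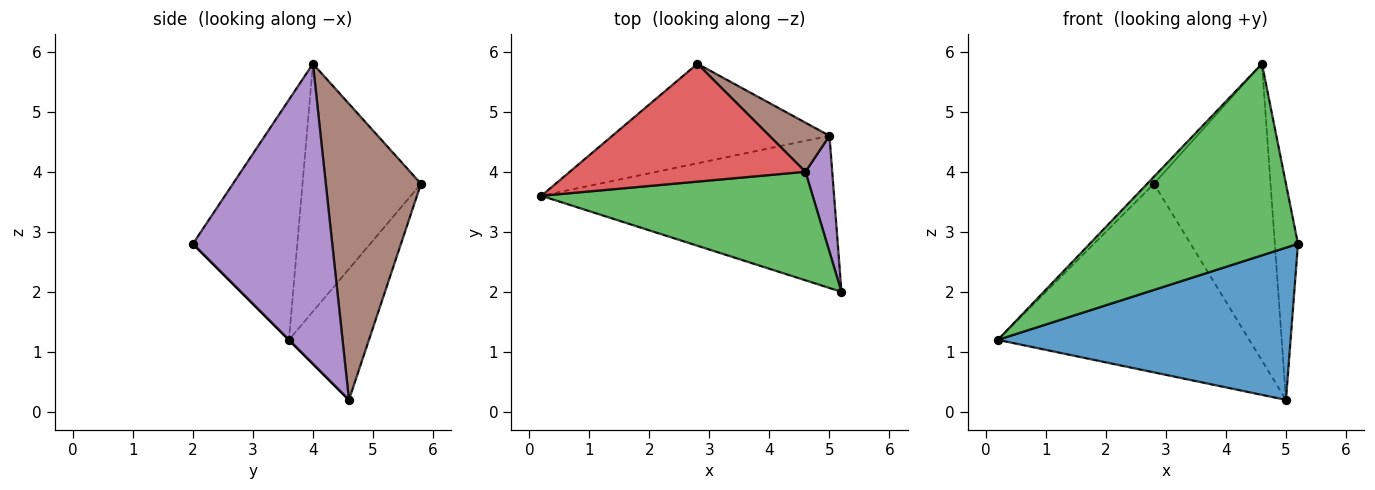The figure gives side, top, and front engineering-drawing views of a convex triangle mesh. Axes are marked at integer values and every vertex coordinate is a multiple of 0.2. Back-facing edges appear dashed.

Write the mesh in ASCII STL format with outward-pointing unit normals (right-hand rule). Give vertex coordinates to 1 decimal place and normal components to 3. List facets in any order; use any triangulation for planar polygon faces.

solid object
 facet normal 0.000 -0.707 -0.707
  outer loop
   vertex 5.0 4.6 0.2
   vertex 5.2 2.0 2.8
   vertex 0.2 3.6 1.2
  endloop
 endfacet
 facet normal -0.271 0.851 -0.449
  outer loop
   vertex 5.0 4.6 0.2
   vertex 0.2 3.6 1.2
   vertex 2.8 5.8 3.8
  endloop
 endfacet
 facet normal -0.400 -0.798 0.452
  outer loop
   vertex 4.6 4.0 5.8
   vertex 0.2 3.6 1.2
   vertex 5.2 2.0 2.8
  endloop
 endfacet
 facet normal -0.724 0.041 0.689
  outer loop
   vertex 4.6 4.0 5.8
   vertex 2.8 5.8 3.8
   vertex 0.2 3.6 1.2
  endloop
 endfacet
 facet normal 0.983 0.163 0.088
  outer loop
   vertex 4.6 4.0 5.8
   vertex 5.2 2.0 2.8
   vertex 5.0 4.6 0.2
  endloop
 endfacet
 facet normal 0.627 0.768 0.127
  outer loop
   vertex 4.6 4.0 5.8
   vertex 5.0 4.6 0.2
   vertex 2.8 5.8 3.8
  endloop
 endfacet
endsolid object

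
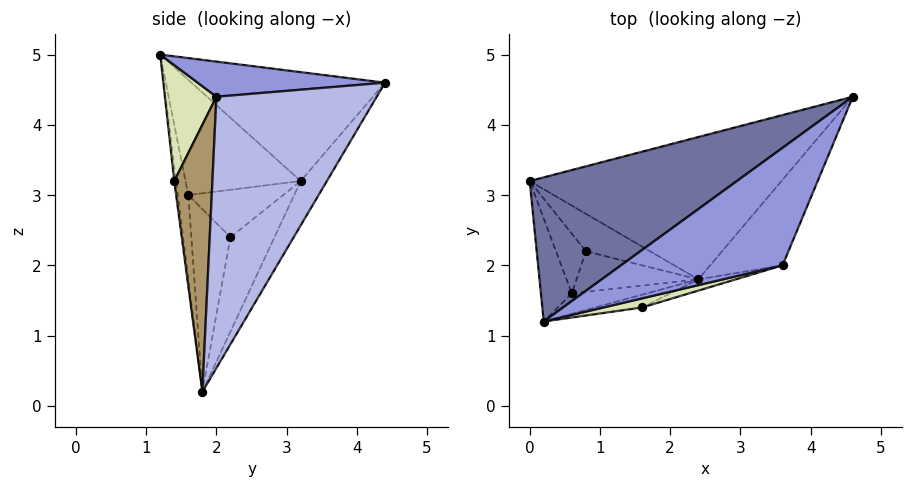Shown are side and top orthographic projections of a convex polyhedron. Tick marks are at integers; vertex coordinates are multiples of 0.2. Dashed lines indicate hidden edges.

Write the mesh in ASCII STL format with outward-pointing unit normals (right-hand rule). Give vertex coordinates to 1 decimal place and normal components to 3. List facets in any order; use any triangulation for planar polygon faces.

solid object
 facet normal -0.372 0.600 0.708
  outer loop
   vertex 0.2 1.2 5.0
   vertex 4.6 4.4 4.6
   vertex 0.0 3.2 3.2
  endloop
 endfacet
 facet normal -0.084 0.876 -0.476
  outer loop
   vertex 2.4 1.8 0.2
   vertex 0.0 3.2 3.2
   vertex 4.6 4.4 4.6
  endloop
 endfacet
 facet normal 0.209 -0.168 0.963
  outer loop
   vertex 3.6 2.0 4.4
   vertex 4.6 4.4 4.6
   vertex 0.2 1.2 5.0
  endloop
 endfacet
 facet normal 0.903 -0.356 -0.241
  outer loop
   vertex 3.6 2.0 4.4
   vertex 2.4 1.8 0.2
   vertex 4.6 4.4 4.6
  endloop
 endfacet
 facet normal -0.917 -0.313 -0.246
  outer loop
   vertex 0.6 1.6 3.0
   vertex 0.2 1.2 5.0
   vertex 0.0 3.2 3.2
  endloop
 endfacet
 facet normal -0.271 -0.932 -0.241
  outer loop
   vertex 0.6 1.6 3.0
   vertex 2.4 1.8 0.2
   vertex 0.2 1.2 5.0
  endloop
 endfacet
 facet normal -0.043 -0.989 -0.143
  outer loop
   vertex 1.6 1.4 3.2
   vertex 0.2 1.2 5.0
   vertex 2.4 1.8 0.2
  endloop
 endfacet
 facet normal 0.242 -0.967 0.081
  outer loop
   vertex 1.6 1.4 3.2
   vertex 3.6 2.0 4.4
   vertex 0.2 1.2 5.0
  endloop
 endfacet
 facet normal 0.311 -0.949 -0.044
  outer loop
   vertex 1.6 1.4 3.2
   vertex 2.4 1.8 0.2
   vertex 3.6 2.0 4.4
  endloop
 endfacet
 facet normal -0.809 -0.206 -0.551
  outer loop
   vertex 0.8 2.2 2.4
   vertex 0.0 3.2 3.2
   vertex 2.4 1.8 0.2
  endloop
 endfacet
 facet normal -0.821 -0.243 -0.517
  outer loop
   vertex 0.8 2.2 2.4
   vertex 0.6 1.6 3.0
   vertex 0.0 3.2 3.2
  endloop
 endfacet
 facet normal -0.802 -0.267 -0.535
  outer loop
   vertex 0.8 2.2 2.4
   vertex 2.4 1.8 0.2
   vertex 0.6 1.6 3.0
  endloop
 endfacet
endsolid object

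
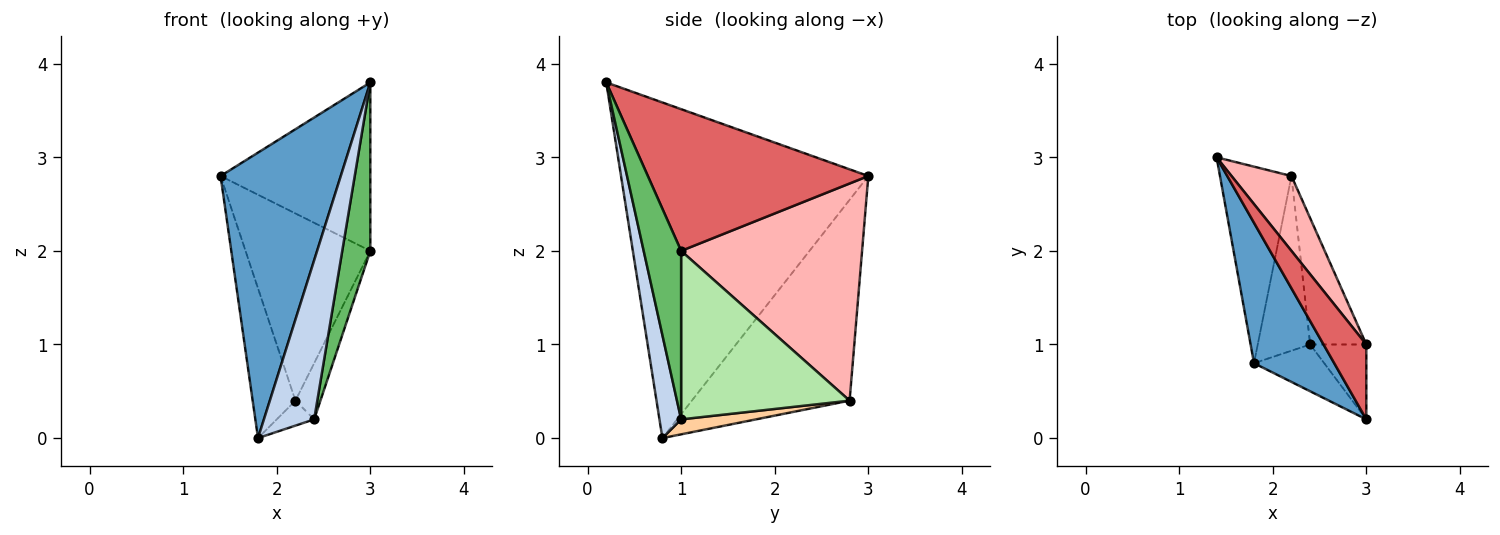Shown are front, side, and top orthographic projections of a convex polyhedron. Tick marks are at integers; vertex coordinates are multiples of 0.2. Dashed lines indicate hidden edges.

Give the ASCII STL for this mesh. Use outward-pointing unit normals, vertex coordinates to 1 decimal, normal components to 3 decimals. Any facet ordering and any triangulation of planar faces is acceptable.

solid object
 facet normal -0.879 -0.427 0.210
  outer loop
   vertex 1.8 0.8 0.0
   vertex 3.0 0.2 3.8
   vertex 1.4 3.0 2.8
  endloop
 endfacet
 facet normal 0.382 -0.886 -0.261
  outer loop
   vertex 2.4 1.0 0.2
   vertex 3.0 0.2 3.8
   vertex 1.8 0.8 0.0
  endloop
 endfacet
 facet normal -0.913 0.248 -0.325
  outer loop
   vertex 2.2 2.8 0.4
   vertex 1.8 0.8 0.0
   vertex 1.4 3.0 2.8
  endloop
 endfacet
 facet normal 0.272 0.136 -0.953
  outer loop
   vertex 2.2 2.8 0.4
   vertex 2.4 1.0 0.2
   vertex 1.8 0.8 0.0
  endloop
 endfacet
 facet normal 0.773 -0.580 -0.258
  outer loop
   vertex 3.0 1.0 2.0
   vertex 3.0 0.2 3.8
   vertex 2.4 1.0 0.2
  endloop
 endfacet
 facet normal 0.939 0.139 -0.313
  outer loop
   vertex 3.0 1.0 2.0
   vertex 2.4 1.0 0.2
   vertex 2.2 2.8 0.4
  endloop
 endfacet
 facet normal 0.803 0.545 0.242
  outer loop
   vertex 3.0 1.0 2.0
   vertex 1.4 3.0 2.8
   vertex 3.0 0.2 3.8
  endloop
 endfacet
 facet normal 0.803 0.554 0.221
  outer loop
   vertex 3.0 1.0 2.0
   vertex 2.2 2.8 0.4
   vertex 1.4 3.0 2.8
  endloop
 endfacet
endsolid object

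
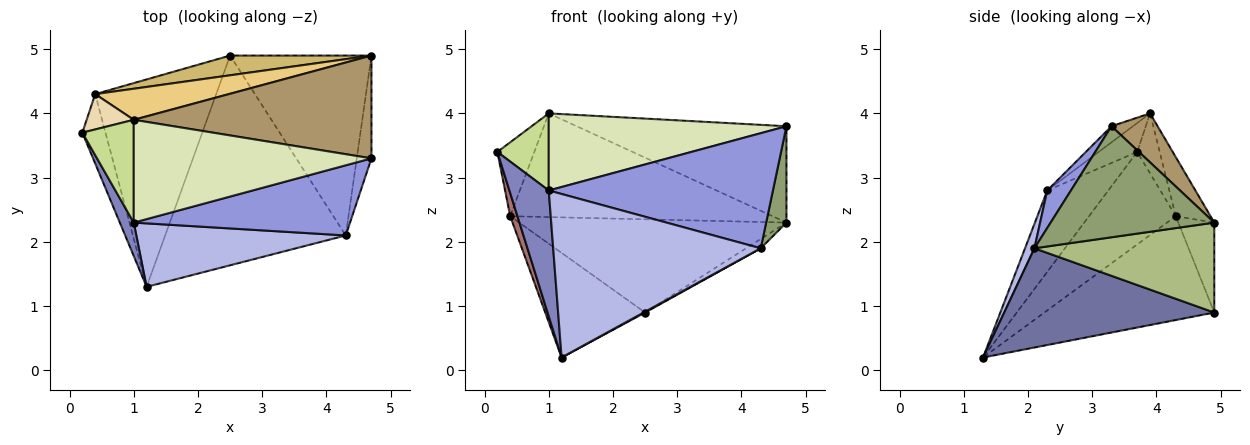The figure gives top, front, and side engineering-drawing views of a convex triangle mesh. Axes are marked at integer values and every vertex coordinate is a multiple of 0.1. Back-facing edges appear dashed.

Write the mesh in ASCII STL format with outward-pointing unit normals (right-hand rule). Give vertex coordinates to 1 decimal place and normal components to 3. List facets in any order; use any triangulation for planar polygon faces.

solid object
 facet normal 0.482 -0.003 -0.876
  outer loop
   vertex 4.3 2.1 1.9
   vertex 1.2 1.3 0.2
   vertex 2.5 4.9 0.9
  endloop
 endfacet
 facet normal -0.832 -0.536 0.142
  outer loop
   vertex 1.0 2.3 2.8
   vertex 0.2 3.7 3.4
   vertex 1.2 1.3 0.2
  endloop
 endfacet
 facet normal 0.090 -0.850 0.518
  outer loop
   vertex 1.0 2.3 2.8
   vertex 4.3 2.1 1.9
   vertex 4.7 3.3 3.8
  endloop
 endfacet
 facet normal 0.042 -0.931 0.361
  outer loop
   vertex 1.0 2.3 2.8
   vertex 1.2 1.3 0.2
   vertex 4.3 2.1 1.9
  endloop
 endfacet
 facet normal 0.984 -0.122 -0.130
  outer loop
   vertex 4.7 4.9 2.3
   vertex 4.7 3.3 3.8
   vertex 4.3 2.1 1.9
  endloop
 endfacet
 facet normal 0.536 0.044 -0.843
  outer loop
   vertex 4.7 4.9 2.3
   vertex 4.3 2.1 1.9
   vertex 2.5 4.9 0.9
  endloop
 endfacet
 facet normal -0.410 -0.547 0.730
  outer loop
   vertex 1.0 3.9 4.0
   vertex 0.2 3.7 3.4
   vertex 1.0 2.3 2.8
  endloop
 endfacet
 facet normal -0.054 -0.599 0.799
  outer loop
   vertex 1.0 3.9 4.0
   vertex 1.0 2.3 2.8
   vertex 4.7 3.3 3.8
  endloop
 endfacet
 facet normal 0.149 0.676 0.721
  outer loop
   vertex 1.0 3.9 4.0
   vertex 4.7 3.3 3.8
   vertex 4.7 4.9 2.3
  endloop
 endfacet
 facet normal -0.131 0.970 0.205
  outer loop
   vertex 0.4 4.3 2.4
   vertex 4.7 4.9 2.3
   vertex 2.5 4.9 0.9
  endloop
 endfacet
 facet normal -0.126 0.950 0.285
  outer loop
   vertex 0.4 4.3 2.4
   vertex 1.0 3.9 4.0
   vertex 4.7 4.9 2.3
  endloop
 endfacet
 facet normal -0.481 0.791 0.378
  outer loop
   vertex 0.4 4.3 2.4
   vertex 0.2 3.7 3.4
   vertex 1.0 3.9 4.0
  endloop
 endfacet
 facet normal -0.967 -0.081 -0.242
  outer loop
   vertex 0.4 4.3 2.4
   vertex 1.2 1.3 0.2
   vertex 0.2 3.7 3.4
  endloop
 endfacet
 facet normal -0.608 0.357 -0.709
  outer loop
   vertex 0.4 4.3 2.4
   vertex 2.5 4.9 0.9
   vertex 1.2 1.3 0.2
  endloop
 endfacet
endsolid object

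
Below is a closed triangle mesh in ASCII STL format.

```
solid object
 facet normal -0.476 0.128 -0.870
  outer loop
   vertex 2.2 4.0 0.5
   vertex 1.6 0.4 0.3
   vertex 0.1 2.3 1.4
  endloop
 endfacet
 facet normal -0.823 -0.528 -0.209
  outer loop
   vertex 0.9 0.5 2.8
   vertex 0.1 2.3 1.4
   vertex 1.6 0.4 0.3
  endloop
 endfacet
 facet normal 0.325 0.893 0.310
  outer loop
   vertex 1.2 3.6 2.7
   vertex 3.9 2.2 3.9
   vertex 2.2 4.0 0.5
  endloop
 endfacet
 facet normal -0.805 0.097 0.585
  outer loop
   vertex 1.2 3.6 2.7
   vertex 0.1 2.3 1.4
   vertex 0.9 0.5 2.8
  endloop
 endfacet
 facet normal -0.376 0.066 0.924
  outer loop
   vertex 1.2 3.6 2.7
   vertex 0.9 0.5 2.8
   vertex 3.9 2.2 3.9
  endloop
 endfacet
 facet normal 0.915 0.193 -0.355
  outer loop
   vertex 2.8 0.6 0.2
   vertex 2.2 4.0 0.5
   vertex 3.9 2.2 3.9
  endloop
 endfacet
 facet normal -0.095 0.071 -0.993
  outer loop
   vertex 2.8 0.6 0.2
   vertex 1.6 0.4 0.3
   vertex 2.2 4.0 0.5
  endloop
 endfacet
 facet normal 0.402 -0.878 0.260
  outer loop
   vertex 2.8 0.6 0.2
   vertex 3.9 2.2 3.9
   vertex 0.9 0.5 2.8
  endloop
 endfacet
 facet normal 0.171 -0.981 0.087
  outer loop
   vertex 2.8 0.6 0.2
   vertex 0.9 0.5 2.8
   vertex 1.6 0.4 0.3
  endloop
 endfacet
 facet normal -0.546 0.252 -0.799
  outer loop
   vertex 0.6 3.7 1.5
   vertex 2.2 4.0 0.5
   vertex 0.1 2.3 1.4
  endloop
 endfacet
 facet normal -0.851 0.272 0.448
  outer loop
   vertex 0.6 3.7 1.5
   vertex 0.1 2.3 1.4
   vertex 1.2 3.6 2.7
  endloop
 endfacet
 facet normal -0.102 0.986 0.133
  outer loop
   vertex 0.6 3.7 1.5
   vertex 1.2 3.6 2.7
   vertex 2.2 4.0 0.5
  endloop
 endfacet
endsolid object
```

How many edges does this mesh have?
18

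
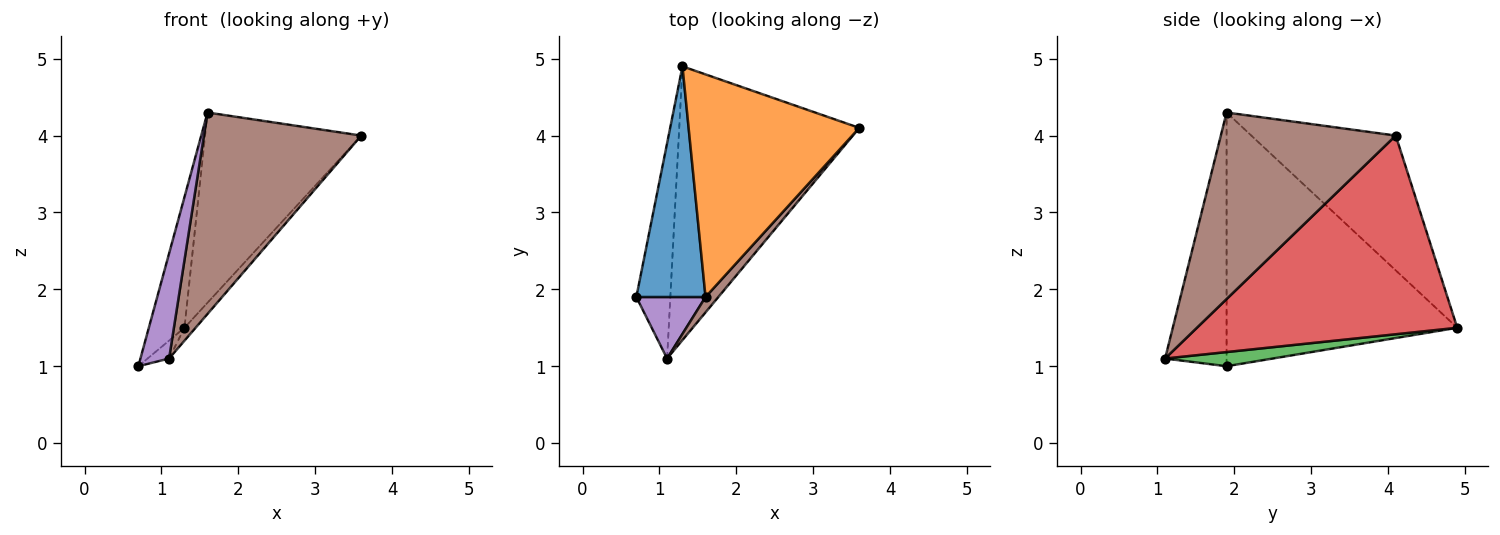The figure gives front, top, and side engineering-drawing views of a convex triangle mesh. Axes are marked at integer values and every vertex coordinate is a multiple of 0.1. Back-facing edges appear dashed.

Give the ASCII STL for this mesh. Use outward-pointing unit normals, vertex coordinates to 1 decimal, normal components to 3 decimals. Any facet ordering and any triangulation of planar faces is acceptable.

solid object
 facet normal -0.954 0.147 0.260
  outer loop
   vertex 1.6 1.9 4.3
   vertex 1.3 4.9 1.5
   vertex 0.7 1.9 1.0
  endloop
 endfacet
 facet normal -0.515 0.557 0.652
  outer loop
   vertex 1.6 1.9 4.3
   vertex 3.6 4.1 4.0
   vertex 1.3 4.9 1.5
  endloop
 endfacet
 facet normal 0.383 0.077 -0.920
  outer loop
   vertex 1.1 1.1 1.1
   vertex 0.7 1.9 1.0
   vertex 1.3 4.9 1.5
  endloop
 endfacet
 facet normal 0.741 0.032 -0.671
  outer loop
   vertex 1.1 1.1 1.1
   vertex 1.3 4.9 1.5
   vertex 3.6 4.1 4.0
  endloop
 endfacet
 facet normal -0.880 -0.410 0.240
  outer loop
   vertex 1.1 1.1 1.1
   vertex 1.6 1.9 4.3
   vertex 0.7 1.9 1.0
  endloop
 endfacet
 facet normal 0.742 -0.668 0.051
  outer loop
   vertex 1.1 1.1 1.1
   vertex 3.6 4.1 4.0
   vertex 1.6 1.9 4.3
  endloop
 endfacet
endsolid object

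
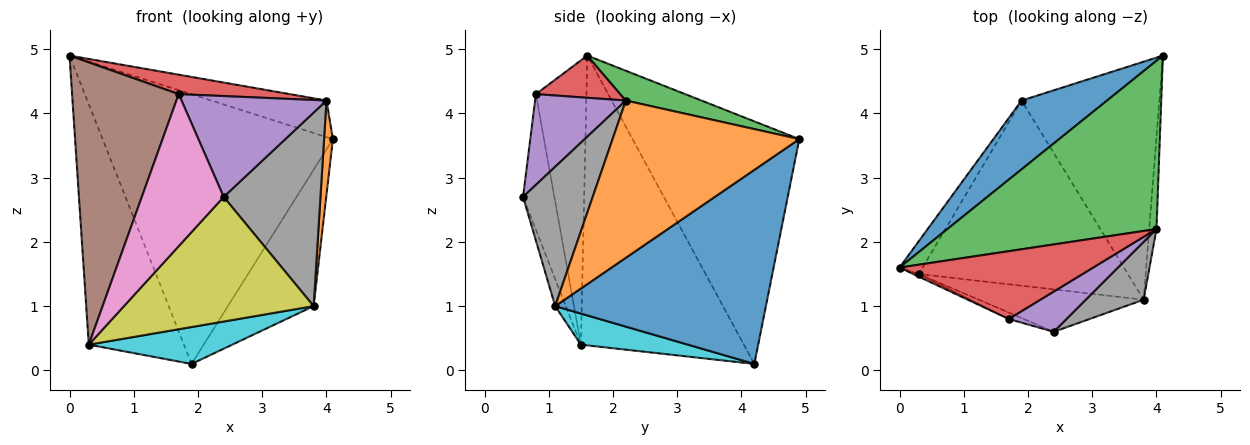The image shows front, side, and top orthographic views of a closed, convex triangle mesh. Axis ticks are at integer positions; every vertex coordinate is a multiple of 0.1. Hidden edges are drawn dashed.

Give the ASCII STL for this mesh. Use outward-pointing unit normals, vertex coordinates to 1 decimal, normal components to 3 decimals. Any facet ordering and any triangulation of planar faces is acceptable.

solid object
 facet normal -0.574 0.793 0.202
  outer loop
   vertex 1.9 4.2 0.1
   vertex 0.0 1.6 4.9
   vertex 4.1 4.9 3.6
  endloop
 endfacet
 facet normal -0.862 0.503 -0.069
  outer loop
   vertex 0.3 1.5 0.4
   vertex 0.0 1.6 4.9
   vertex 1.9 4.2 0.1
  endloop
 endfacet
 facet normal 0.138 0.210 0.968
  outer loop
   vertex 4.0 2.2 4.2
   vertex 4.1 4.9 3.6
   vertex 0.0 1.6 4.9
  endloop
 endfacet
 facet normal 0.205 -0.270 0.941
  outer loop
   vertex 1.7 0.8 4.3
   vertex 4.0 2.2 4.2
   vertex 0.0 1.6 4.9
  endloop
 endfacet
 facet normal 0.503 -0.803 0.320
  outer loop
   vertex 1.7 0.8 4.3
   vertex 2.4 0.6 2.7
   vertex 4.0 2.2 4.2
  endloop
 endfacet
 facet normal -0.428 -0.904 -0.008
  outer loop
   vertex 1.7 0.8 4.3
   vertex 0.0 1.6 4.9
   vertex 0.3 1.5 0.4
  endloop
 endfacet
 facet normal -0.357 -0.933 -0.039
  outer loop
   vertex 1.7 0.8 4.3
   vertex 0.3 1.5 0.4
   vertex 2.4 0.6 2.7
  endloop
 endfacet
 facet normal 0.568 -0.789 0.236
  outer loop
   vertex 3.8 1.1 1.0
   vertex 4.0 2.2 4.2
   vertex 2.4 0.6 2.7
  endloop
 endfacet
 facet normal -0.053 -0.945 -0.322
  outer loop
   vertex 3.8 1.1 1.0
   vertex 2.4 0.6 2.7
   vertex 0.3 1.5 0.4
  endloop
 endfacet
 facet normal 0.144 -0.193 -0.970
  outer loop
   vertex 3.8 1.1 1.0
   vertex 0.3 1.5 0.4
   vertex 1.9 4.2 0.1
  endloop
 endfacet
 facet normal 0.774 0.315 -0.549
  outer loop
   vertex 3.8 1.1 1.0
   vertex 1.9 4.2 0.1
   vertex 4.1 4.9 3.6
  endloop
 endfacet
 facet normal 0.998 -0.047 -0.046
  outer loop
   vertex 3.8 1.1 1.0
   vertex 4.1 4.9 3.6
   vertex 4.0 2.2 4.2
  endloop
 endfacet
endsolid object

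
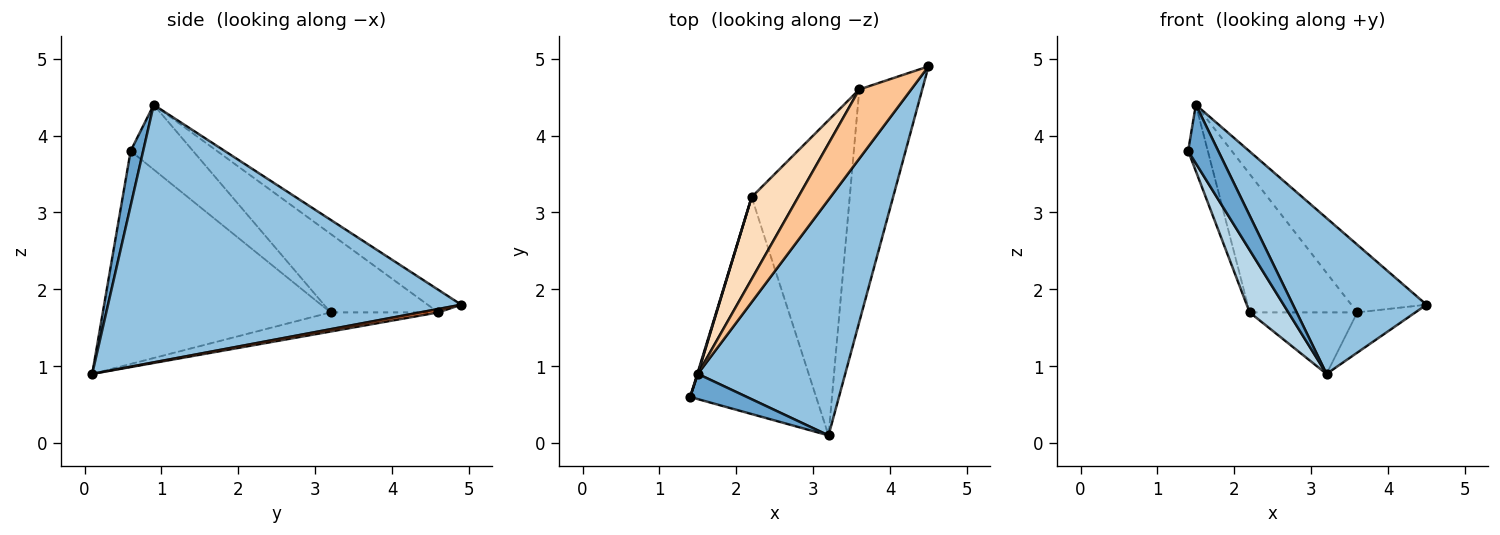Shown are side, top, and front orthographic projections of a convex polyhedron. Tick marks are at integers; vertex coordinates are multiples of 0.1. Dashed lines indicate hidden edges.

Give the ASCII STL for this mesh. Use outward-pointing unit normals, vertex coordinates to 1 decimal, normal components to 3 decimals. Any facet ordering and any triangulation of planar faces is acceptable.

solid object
 facet normal 0.357 -0.858 0.369
  outer loop
   vertex 1.5 0.9 4.4
   vertex 1.4 0.6 3.8
   vertex 3.2 0.1 0.9
  endloop
 endfacet
 facet normal 0.825 -0.312 0.472
  outer loop
   vertex 1.5 0.9 4.4
   vertex 3.2 0.1 0.9
   vertex 4.5 4.9 1.8
  endloop
 endfacet
 facet normal -0.852 -0.145 -0.504
  outer loop
   vertex 2.2 3.2 1.7
   vertex 3.2 0.1 0.9
   vertex 1.4 0.6 3.8
  endloop
 endfacet
 facet normal -0.954 0.300 0.009
  outer loop
   vertex 2.2 3.2 1.7
   vertex 1.4 0.6 3.8
   vertex 1.5 0.9 4.4
  endloop
 endfacet
 facet normal 0.053 0.170 -0.984
  outer loop
   vertex 3.6 4.6 1.7
   vertex 4.5 4.9 1.8
   vertex 3.2 0.1 0.9
  endloop
 endfacet
 facet normal -0.188 0.188 -0.964
  outer loop
   vertex 3.6 4.6 1.7
   vertex 3.2 0.1 0.9
   vertex 2.2 3.2 1.7
  endloop
 endfacet
 facet normal -0.298 0.667 0.682
  outer loop
   vertex 3.6 4.6 1.7
   vertex 1.5 0.9 4.4
   vertex 4.5 4.9 1.8
  endloop
 endfacet
 facet normal -0.652 0.652 0.386
  outer loop
   vertex 3.6 4.6 1.7
   vertex 2.2 3.2 1.7
   vertex 1.5 0.9 4.4
  endloop
 endfacet
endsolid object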